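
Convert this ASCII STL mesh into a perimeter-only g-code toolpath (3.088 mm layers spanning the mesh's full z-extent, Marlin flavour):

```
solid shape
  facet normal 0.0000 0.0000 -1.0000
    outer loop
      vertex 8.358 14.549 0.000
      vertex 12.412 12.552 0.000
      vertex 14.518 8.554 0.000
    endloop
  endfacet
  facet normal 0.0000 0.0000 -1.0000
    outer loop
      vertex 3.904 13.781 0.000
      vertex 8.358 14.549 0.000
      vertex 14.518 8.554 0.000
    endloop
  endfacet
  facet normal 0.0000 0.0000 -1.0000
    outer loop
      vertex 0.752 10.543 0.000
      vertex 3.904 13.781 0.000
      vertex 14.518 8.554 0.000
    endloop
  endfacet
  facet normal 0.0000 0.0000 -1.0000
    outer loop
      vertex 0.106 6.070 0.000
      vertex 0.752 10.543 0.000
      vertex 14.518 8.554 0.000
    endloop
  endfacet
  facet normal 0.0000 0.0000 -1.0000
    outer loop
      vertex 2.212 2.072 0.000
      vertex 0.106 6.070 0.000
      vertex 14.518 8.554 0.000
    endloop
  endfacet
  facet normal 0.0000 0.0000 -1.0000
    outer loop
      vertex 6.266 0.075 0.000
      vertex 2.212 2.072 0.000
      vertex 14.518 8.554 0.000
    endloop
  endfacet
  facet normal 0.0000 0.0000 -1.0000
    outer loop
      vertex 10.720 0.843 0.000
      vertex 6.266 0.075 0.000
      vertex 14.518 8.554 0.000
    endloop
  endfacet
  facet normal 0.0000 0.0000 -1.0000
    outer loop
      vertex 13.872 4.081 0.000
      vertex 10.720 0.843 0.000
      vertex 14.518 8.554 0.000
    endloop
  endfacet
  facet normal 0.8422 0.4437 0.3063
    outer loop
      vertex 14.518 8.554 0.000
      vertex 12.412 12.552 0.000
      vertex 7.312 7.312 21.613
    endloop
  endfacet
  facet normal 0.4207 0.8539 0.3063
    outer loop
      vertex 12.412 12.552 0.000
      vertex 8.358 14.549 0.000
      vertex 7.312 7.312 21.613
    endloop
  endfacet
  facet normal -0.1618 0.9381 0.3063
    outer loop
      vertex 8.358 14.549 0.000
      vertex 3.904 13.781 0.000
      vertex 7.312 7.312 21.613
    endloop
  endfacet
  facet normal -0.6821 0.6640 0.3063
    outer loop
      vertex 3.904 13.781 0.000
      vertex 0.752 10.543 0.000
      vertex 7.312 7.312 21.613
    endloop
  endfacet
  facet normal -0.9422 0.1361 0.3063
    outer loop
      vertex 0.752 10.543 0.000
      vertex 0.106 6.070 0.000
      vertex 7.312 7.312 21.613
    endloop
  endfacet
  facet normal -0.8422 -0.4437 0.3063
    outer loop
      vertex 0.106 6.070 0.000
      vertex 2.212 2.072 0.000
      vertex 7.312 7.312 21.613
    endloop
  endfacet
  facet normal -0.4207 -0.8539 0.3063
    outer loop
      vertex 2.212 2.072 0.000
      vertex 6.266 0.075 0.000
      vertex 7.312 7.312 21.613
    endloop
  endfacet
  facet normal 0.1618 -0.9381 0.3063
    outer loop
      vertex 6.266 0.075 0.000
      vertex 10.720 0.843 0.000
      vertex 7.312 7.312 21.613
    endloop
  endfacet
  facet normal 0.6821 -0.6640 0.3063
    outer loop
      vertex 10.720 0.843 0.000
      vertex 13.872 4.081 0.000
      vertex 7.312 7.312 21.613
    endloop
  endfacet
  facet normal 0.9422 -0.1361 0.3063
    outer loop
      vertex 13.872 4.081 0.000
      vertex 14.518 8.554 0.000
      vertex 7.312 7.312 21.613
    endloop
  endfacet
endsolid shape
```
; perimeter-only toolpath
G21 ; units = mm
G90 ; absolute positioning
G28 ; home
; layer 1
G0 Z3.088
G0 X13.489 Y8.377
G1 X11.683 Y11.803
G1 X8.209 Y13.515
G1 X4.391 Y12.857
G1 X1.689 Y10.081
G1 X1.135 Y6.247
G1 X2.941 Y2.821
G1 X6.415 Y1.109
G1 X10.233 Y1.767
G1 X12.935 Y4.543
G1 X13.489 Y8.377
; layer 2
G0 Z6.175
G0 X12.459 Y8.199
G1 X10.955 Y11.055
G1 X8.059 Y12.481
G1 X4.878 Y11.933
G1 X2.626 Y9.620
G1 X2.165 Y6.425
G1 X3.669 Y3.569
G1 X6.565 Y2.143
G1 X9.746 Y2.691
G1 X11.998 Y5.004
G1 X12.459 Y8.199
; layer 3
G0 Z9.263
G0 X11.430 Y8.022
G1 X10.226 Y10.306
G1 X7.910 Y11.447
G1 X5.365 Y11.009
G1 X3.563 Y9.158
G1 X3.194 Y6.602
G1 X4.398 Y4.318
G1 X6.714 Y3.177
G1 X9.259 Y3.615
G1 X11.061 Y5.466
G1 X11.430 Y8.022
; layer 4
G0 Z12.350
G0 X10.400 Y7.844
G1 X9.498 Y9.558
G1 X7.760 Y10.414
G1 X5.851 Y10.084
G1 X4.501 Y8.697
G1 X4.224 Y6.780
G1 X5.126 Y5.066
G1 X6.864 Y4.210
G1 X8.773 Y4.540
G1 X10.123 Y5.927
G1 X10.400 Y7.844
; layer 5
G0 Z15.438
G0 X9.371 Y7.667
G1 X8.769 Y8.809
G1 X7.611 Y9.380
G1 X6.338 Y9.160
G1 X5.438 Y8.235
G1 X5.253 Y6.957
G1 X5.855 Y5.815
G1 X7.013 Y5.244
G1 X8.286 Y5.464
G1 X9.186 Y6.389
G1 X9.371 Y7.667
; layer 6
G0 Z18.525
G0 X8.341 Y7.489
G1 X8.041 Y8.061
G1 X7.461 Y8.346
G1 X6.825 Y8.236
G1 X6.375 Y7.774
G1 X6.283 Y7.135
G1 X6.583 Y6.563
G1 X7.163 Y6.278
G1 X7.799 Y6.388
G1 X8.249 Y6.850
G1 X8.341 Y7.489
M2 ; end

The solid is a regular 10-sided pyramid, base circumscribed radius ≈ 7.31 mm, apex at z ≈ 21.6 mm. Slicing at Δz = 3.088 mm — 7 equal slices spanning the solid's height, so layer i sits at z = i·h/7 — gives 6 non-empty perimeters. Each is a 10-segment closed polygon; G0 lifts to the layer z and rapids to the start vertex, then G1 traces the edges. The cross-section shrinks linearly with z (the slice at the apex is degenerate and omitted).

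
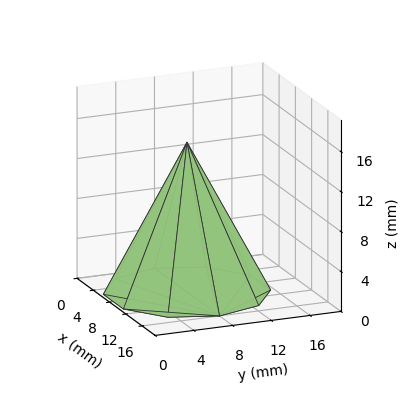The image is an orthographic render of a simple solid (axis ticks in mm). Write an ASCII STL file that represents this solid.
Reading the render: the shape is a regular 10-sided pyramid, base circumscribed radius ≈ 8 mm, apex at z ≈ 15 mm (dimensions read to the nearest mm from the axis ticks). For the STL, each face is triangulated and given an outward normal.

solid part
  facet normal 0.0000 0.0000 -1.0000
    outer loop
      vertex 10.47 15.61 0.00
      vertex 14.47 12.70 0.00
      vertex 16.00 8.00 0.00
    endloop
  endfacet
  facet normal 0.0000 0.0000 -1.0000
    outer loop
      vertex 5.53 15.61 0.00
      vertex 10.47 15.61 0.00
      vertex 16.00 8.00 0.00
    endloop
  endfacet
  facet normal 0.0000 0.0000 -1.0000
    outer loop
      vertex 1.53 12.70 0.00
      vertex 5.53 15.61 0.00
      vertex 16.00 8.00 0.00
    endloop
  endfacet
  facet normal 0.0000 0.0000 -1.0000
    outer loop
      vertex 0.00 8.00 0.00
      vertex 1.53 12.70 0.00
      vertex 16.00 8.00 0.00
    endloop
  endfacet
  facet normal 0.0000 0.0000 -1.0000
    outer loop
      vertex 1.53 3.30 0.00
      vertex 0.00 8.00 0.00
      vertex 16.00 8.00 0.00
    endloop
  endfacet
  facet normal 0.0000 0.0000 -1.0000
    outer loop
      vertex 5.53 0.39 0.00
      vertex 1.53 3.30 0.00
      vertex 16.00 8.00 0.00
    endloop
  endfacet
  facet normal 0.0000 0.0000 -1.0000
    outer loop
      vertex 10.47 0.39 0.00
      vertex 5.53 0.39 0.00
      vertex 16.00 8.00 0.00
    endloop
  endfacet
  facet normal 0.0000 0.0000 -1.0000
    outer loop
      vertex 14.47 3.30 0.00
      vertex 10.47 0.39 0.00
      vertex 16.00 8.00 0.00
    endloop
  endfacet
  facet normal 0.8481 0.2761 0.4523
    outer loop
      vertex 16.00 8.00 0.00
      vertex 14.47 12.70 0.00
      vertex 8.00 8.00 15.00
    endloop
  endfacet
  facet normal 0.5247 0.7212 0.4523
    outer loop
      vertex 14.47 12.70 0.00
      vertex 10.47 15.61 0.00
      vertex 8.00 8.00 15.00
    endloop
  endfacet
  facet normal 0.0000 0.8918 0.4524
    outer loop
      vertex 10.47 15.61 0.00
      vertex 5.53 15.61 0.00
      vertex 8.00 8.00 15.00
    endloop
  endfacet
  facet normal -0.5247 0.7212 0.4523
    outer loop
      vertex 5.53 15.61 0.00
      vertex 1.53 12.70 0.00
      vertex 8.00 8.00 15.00
    endloop
  endfacet
  facet normal -0.8481 0.2761 0.4523
    outer loop
      vertex 1.53 12.70 0.00
      vertex 0.00 8.00 0.00
      vertex 8.00 8.00 15.00
    endloop
  endfacet
  facet normal -0.8481 -0.2761 0.4523
    outer loop
      vertex 0.00 8.00 0.00
      vertex 1.53 3.30 0.00
      vertex 8.00 8.00 15.00
    endloop
  endfacet
  facet normal -0.5247 -0.7212 0.4523
    outer loop
      vertex 1.53 3.30 0.00
      vertex 5.53 0.39 0.00
      vertex 8.00 8.00 15.00
    endloop
  endfacet
  facet normal 0.0000 -0.8918 0.4524
    outer loop
      vertex 5.53 0.39 0.00
      vertex 10.47 0.39 0.00
      vertex 8.00 8.00 15.00
    endloop
  endfacet
  facet normal 0.5247 -0.7212 0.4523
    outer loop
      vertex 10.47 0.39 0.00
      vertex 14.47 3.30 0.00
      vertex 8.00 8.00 15.00
    endloop
  endfacet
  facet normal 0.8481 -0.2761 0.4523
    outer loop
      vertex 14.47 3.30 0.00
      vertex 16.00 8.00 0.00
      vertex 8.00 8.00 15.00
    endloop
  endfacet
endsolid part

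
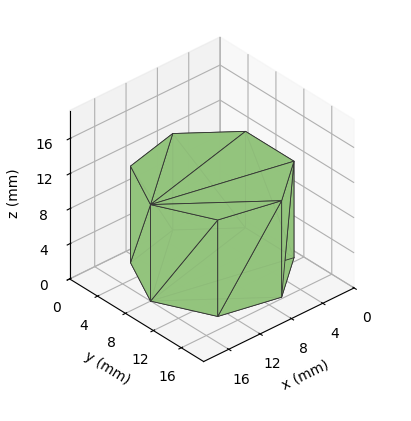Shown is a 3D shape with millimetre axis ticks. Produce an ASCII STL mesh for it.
Reading the render: the shape is a regular 7-sided prism (a cylinder approximated with 7 flat sides), circumscribed radius ≈ 8 mm, height ≈ 11 mm (dimensions read to the nearest mm from the axis ticks). For the STL, each face is triangulated and given an outward normal.

solid part
  facet normal 0.0000 0.0000 -1.0000
    outer loop
      vertex 6.22 15.80 0.00
      vertex 12.99 14.25 0.00
      vertex 16.00 8.00 0.00
    endloop
  endfacet
  facet normal 0.0000 0.0000 -1.0000
    outer loop
      vertex 0.79 11.47 0.00
      vertex 6.22 15.80 0.00
      vertex 16.00 8.00 0.00
    endloop
  endfacet
  facet normal 0.0000 0.0000 -1.0000
    outer loop
      vertex 0.79 4.53 0.00
      vertex 0.79 11.47 0.00
      vertex 16.00 8.00 0.00
    endloop
  endfacet
  facet normal 0.0000 0.0000 -1.0000
    outer loop
      vertex 6.22 0.20 0.00
      vertex 0.79 4.53 0.00
      vertex 16.00 8.00 0.00
    endloop
  endfacet
  facet normal 0.0000 0.0000 -1.0000
    outer loop
      vertex 12.99 1.75 0.00
      vertex 6.22 0.20 0.00
      vertex 16.00 8.00 0.00
    endloop
  endfacet
  facet normal 0.0000 0.0000 1.0000
    outer loop
      vertex 16.00 8.00 11.00
      vertex 12.99 14.25 11.00
      vertex 6.22 15.80 11.00
    endloop
  endfacet
  facet normal 0.0000 0.0000 1.0000
    outer loop
      vertex 16.00 8.00 11.00
      vertex 6.22 15.80 11.00
      vertex 0.79 11.47 11.00
    endloop
  endfacet
  facet normal 0.0000 0.0000 1.0000
    outer loop
      vertex 16.00 8.00 11.00
      vertex 0.79 11.47 11.00
      vertex 0.79 4.53 11.00
    endloop
  endfacet
  facet normal 0.0000 0.0000 1.0000
    outer loop
      vertex 16.00 8.00 11.00
      vertex 0.79 4.53 11.00
      vertex 6.22 0.20 11.00
    endloop
  endfacet
  facet normal 0.0000 0.0000 1.0000
    outer loop
      vertex 16.00 8.00 11.00
      vertex 6.22 0.20 11.00
      vertex 12.99 1.75 11.00
    endloop
  endfacet
  facet normal 0.9010 0.4339 0.0000
    outer loop
      vertex 16.00 8.00 0.00
      vertex 12.99 14.25 0.00
      vertex 12.99 14.25 11.00
    endloop
  endfacet
  facet normal 0.9010 0.4339 0.0000
    outer loop
      vertex 16.00 8.00 0.00
      vertex 12.99 14.25 11.00
      vertex 16.00 8.00 11.00
    endloop
  endfacet
  facet normal 0.2232 0.9748 0.0000
    outer loop
      vertex 12.99 14.25 0.00
      vertex 6.22 15.80 0.00
      vertex 6.22 15.80 11.00
    endloop
  endfacet
  facet normal 0.2232 0.9748 0.0000
    outer loop
      vertex 12.99 14.25 0.00
      vertex 6.22 15.80 11.00
      vertex 12.99 14.25 11.00
    endloop
  endfacet
  facet normal -0.6235 0.7819 0.0000
    outer loop
      vertex 6.22 15.80 0.00
      vertex 0.79 11.47 0.00
      vertex 0.79 11.47 11.00
    endloop
  endfacet
  facet normal -0.6235 0.7819 0.0000
    outer loop
      vertex 6.22 15.80 0.00
      vertex 0.79 11.47 11.00
      vertex 6.22 15.80 11.00
    endloop
  endfacet
  facet normal -1.0000 0.0000 0.0000
    outer loop
      vertex 0.79 11.47 0.00
      vertex 0.79 4.53 0.00
      vertex 0.79 4.53 11.00
    endloop
  endfacet
  facet normal -1.0000 0.0000 0.0000
    outer loop
      vertex 0.79 11.47 0.00
      vertex 0.79 4.53 11.00
      vertex 0.79 11.47 11.00
    endloop
  endfacet
  facet normal -0.6235 -0.7819 0.0000
    outer loop
      vertex 0.79 4.53 0.00
      vertex 6.22 0.20 0.00
      vertex 6.22 0.20 11.00
    endloop
  endfacet
  facet normal -0.6235 -0.7819 0.0000
    outer loop
      vertex 0.79 4.53 0.00
      vertex 6.22 0.20 11.00
      vertex 0.79 4.53 11.00
    endloop
  endfacet
  facet normal 0.2232 -0.9748 0.0000
    outer loop
      vertex 6.22 0.20 0.00
      vertex 12.99 1.75 0.00
      vertex 12.99 1.75 11.00
    endloop
  endfacet
  facet normal 0.2232 -0.9748 0.0000
    outer loop
      vertex 6.22 0.20 0.00
      vertex 12.99 1.75 11.00
      vertex 6.22 0.20 11.00
    endloop
  endfacet
  facet normal 0.9010 -0.4339 0.0000
    outer loop
      vertex 12.99 1.75 0.00
      vertex 16.00 8.00 0.00
      vertex 16.00 8.00 11.00
    endloop
  endfacet
  facet normal 0.9010 -0.4339 0.0000
    outer loop
      vertex 12.99 1.75 0.00
      vertex 16.00 8.00 11.00
      vertex 12.99 1.75 11.00
    endloop
  endfacet
endsolid part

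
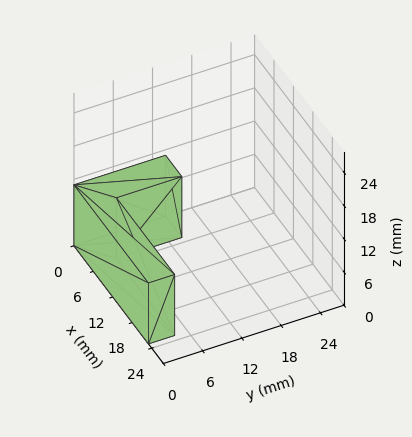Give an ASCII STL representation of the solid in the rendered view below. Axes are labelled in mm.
Reading the render: the shape is an L-shaped prism: outer 23 × 14 mm, arm thicknesses ≈ 4 mm (horizontal) and 5 mm (vertical), extruded 11 mm in z (dimensions read to the nearest mm from the axis ticks). For the STL, each face is triangulated and given an outward normal.

solid part
  facet normal 0.0000 0.0000 -1.0000
    outer loop
      vertex 23.00 4.00 0.00
      vertex 23.00 0.00 0.00
      vertex 0.00 0.00 0.00
    endloop
  endfacet
  facet normal 0.0000 0.0000 -1.0000
    outer loop
      vertex 5.00 4.00 0.00
      vertex 23.00 4.00 0.00
      vertex 0.00 0.00 0.00
    endloop
  endfacet
  facet normal 0.0000 0.0000 -1.0000
    outer loop
      vertex 5.00 14.00 0.00
      vertex 5.00 4.00 0.00
      vertex 0.00 0.00 0.00
    endloop
  endfacet
  facet normal 0.0000 0.0000 -1.0000
    outer loop
      vertex 0.00 14.00 0.00
      vertex 5.00 14.00 0.00
      vertex 0.00 0.00 0.00
    endloop
  endfacet
  facet normal 0.0000 0.0000 1.0000
    outer loop
      vertex 0.00 0.00 11.00
      vertex 23.00 0.00 11.00
      vertex 23.00 4.00 11.00
    endloop
  endfacet
  facet normal 0.0000 0.0000 1.0000
    outer loop
      vertex 0.00 0.00 11.00
      vertex 23.00 4.00 11.00
      vertex 5.00 4.00 11.00
    endloop
  endfacet
  facet normal 0.0000 0.0000 1.0000
    outer loop
      vertex 0.00 0.00 11.00
      vertex 5.00 4.00 11.00
      vertex 5.00 14.00 11.00
    endloop
  endfacet
  facet normal 0.0000 0.0000 1.0000
    outer loop
      vertex 0.00 0.00 11.00
      vertex 5.00 14.00 11.00
      vertex 0.00 14.00 11.00
    endloop
  endfacet
  facet normal 0.0000 -1.0000 0.0000
    outer loop
      vertex 0.00 0.00 0.00
      vertex 23.00 0.00 0.00
      vertex 23.00 0.00 11.00
    endloop
  endfacet
  facet normal 0.0000 -1.0000 0.0000
    outer loop
      vertex 0.00 0.00 0.00
      vertex 23.00 0.00 11.00
      vertex 0.00 0.00 11.00
    endloop
  endfacet
  facet normal 1.0000 0.0000 0.0000
    outer loop
      vertex 23.00 0.00 0.00
      vertex 23.00 4.00 0.00
      vertex 23.00 4.00 11.00
    endloop
  endfacet
  facet normal 1.0000 0.0000 0.0000
    outer loop
      vertex 23.00 0.00 0.00
      vertex 23.00 4.00 11.00
      vertex 23.00 0.00 11.00
    endloop
  endfacet
  facet normal 0.0000 1.0000 0.0000
    outer loop
      vertex 23.00 4.00 0.00
      vertex 5.00 4.00 0.00
      vertex 5.00 4.00 11.00
    endloop
  endfacet
  facet normal 0.0000 1.0000 0.0000
    outer loop
      vertex 23.00 4.00 0.00
      vertex 5.00 4.00 11.00
      vertex 23.00 4.00 11.00
    endloop
  endfacet
  facet normal 1.0000 0.0000 0.0000
    outer loop
      vertex 5.00 4.00 0.00
      vertex 5.00 14.00 0.00
      vertex 5.00 14.00 11.00
    endloop
  endfacet
  facet normal 1.0000 0.0000 0.0000
    outer loop
      vertex 5.00 4.00 0.00
      vertex 5.00 14.00 11.00
      vertex 5.00 4.00 11.00
    endloop
  endfacet
  facet normal 0.0000 1.0000 0.0000
    outer loop
      vertex 5.00 14.00 0.00
      vertex 0.00 14.00 0.00
      vertex 0.00 14.00 11.00
    endloop
  endfacet
  facet normal 0.0000 1.0000 0.0000
    outer loop
      vertex 5.00 14.00 0.00
      vertex 0.00 14.00 11.00
      vertex 5.00 14.00 11.00
    endloop
  endfacet
  facet normal -1.0000 0.0000 0.0000
    outer loop
      vertex 0.00 14.00 0.00
      vertex 0.00 0.00 0.00
      vertex 0.00 0.00 11.00
    endloop
  endfacet
  facet normal -1.0000 0.0000 0.0000
    outer loop
      vertex 0.00 14.00 0.00
      vertex 0.00 0.00 11.00
      vertex 0.00 14.00 11.00
    endloop
  endfacet
endsolid part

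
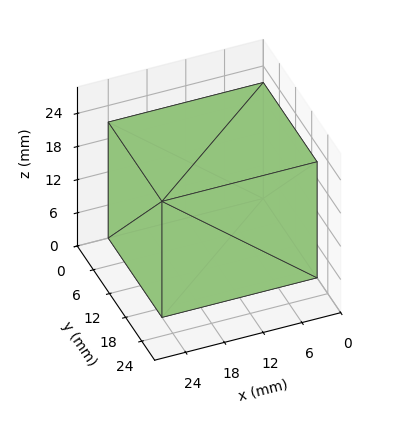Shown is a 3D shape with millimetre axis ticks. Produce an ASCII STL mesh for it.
Reading the render: the shape is a rectangular box, roughly 24 × 20 mm footprint and 21 mm tall (dimensions read to the nearest mm from the axis ticks). For the STL, each face is triangulated and given an outward normal.

solid part
  facet normal 0.0000 0.0000 -1.0000
    outer loop
      vertex 24.00 20.00 0.00
      vertex 24.00 0.00 0.00
      vertex 0.00 0.00 0.00
    endloop
  endfacet
  facet normal 0.0000 0.0000 -1.0000
    outer loop
      vertex 0.00 20.00 0.00
      vertex 24.00 20.00 0.00
      vertex 0.00 0.00 0.00
    endloop
  endfacet
  facet normal 0.0000 0.0000 1.0000
    outer loop
      vertex 0.00 0.00 21.00
      vertex 24.00 0.00 21.00
      vertex 24.00 20.00 21.00
    endloop
  endfacet
  facet normal 0.0000 0.0000 1.0000
    outer loop
      vertex 0.00 0.00 21.00
      vertex 24.00 20.00 21.00
      vertex 0.00 20.00 21.00
    endloop
  endfacet
  facet normal 0.0000 -1.0000 0.0000
    outer loop
      vertex 0.00 0.00 0.00
      vertex 24.00 0.00 0.00
      vertex 24.00 0.00 21.00
    endloop
  endfacet
  facet normal 0.0000 -1.0000 0.0000
    outer loop
      vertex 0.00 0.00 0.00
      vertex 24.00 0.00 21.00
      vertex 0.00 0.00 21.00
    endloop
  endfacet
  facet normal 0.0000 1.0000 0.0000
    outer loop
      vertex 24.00 20.00 21.00
      vertex 24.00 20.00 0.00
      vertex 0.00 20.00 0.00
    endloop
  endfacet
  facet normal 0.0000 1.0000 0.0000
    outer loop
      vertex 0.00 20.00 21.00
      vertex 24.00 20.00 21.00
      vertex 0.00 20.00 0.00
    endloop
  endfacet
  facet normal -1.0000 0.0000 0.0000
    outer loop
      vertex 0.00 20.00 21.00
      vertex 0.00 20.00 0.00
      vertex 0.00 0.00 0.00
    endloop
  endfacet
  facet normal -1.0000 0.0000 0.0000
    outer loop
      vertex 0.00 0.00 21.00
      vertex 0.00 20.00 21.00
      vertex 0.00 0.00 0.00
    endloop
  endfacet
  facet normal 1.0000 0.0000 0.0000
    outer loop
      vertex 24.00 0.00 0.00
      vertex 24.00 20.00 0.00
      vertex 24.00 20.00 21.00
    endloop
  endfacet
  facet normal 1.0000 0.0000 0.0000
    outer loop
      vertex 24.00 0.00 0.00
      vertex 24.00 20.00 21.00
      vertex 24.00 0.00 21.00
    endloop
  endfacet
endsolid part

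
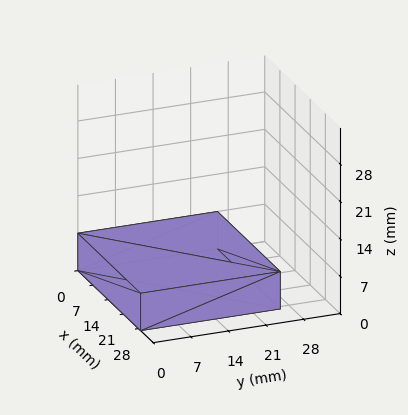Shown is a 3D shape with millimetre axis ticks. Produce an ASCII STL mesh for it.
Reading the render: the shape is a rectangular box, roughly 29 × 26 mm footprint and 7 mm tall (dimensions read to the nearest mm from the axis ticks). For the STL, each face is triangulated and given an outward normal.

solid part
  facet normal 0.0000 0.0000 -1.0000
    outer loop
      vertex 29.0 26.0 0.0
      vertex 29.0 0.0 0.0
      vertex 0.0 0.0 0.0
    endloop
  endfacet
  facet normal 0.0000 0.0000 -1.0000
    outer loop
      vertex 0.0 26.0 0.0
      vertex 29.0 26.0 0.0
      vertex 0.0 0.0 0.0
    endloop
  endfacet
  facet normal 0.0000 0.0000 1.0000
    outer loop
      vertex 0.0 0.0 7.0
      vertex 29.0 0.0 7.0
      vertex 29.0 26.0 7.0
    endloop
  endfacet
  facet normal 0.0000 0.0000 1.0000
    outer loop
      vertex 0.0 0.0 7.0
      vertex 29.0 26.0 7.0
      vertex 0.0 26.0 7.0
    endloop
  endfacet
  facet normal 0.0000 -1.0000 0.0000
    outer loop
      vertex 0.0 0.0 0.0
      vertex 29.0 0.0 0.0
      vertex 29.0 0.0 7.0
    endloop
  endfacet
  facet normal 0.0000 -1.0000 0.0000
    outer loop
      vertex 0.0 0.0 0.0
      vertex 29.0 0.0 7.0
      vertex 0.0 0.0 7.0
    endloop
  endfacet
  facet normal 0.0000 1.0000 0.0000
    outer loop
      vertex 29.0 26.0 7.0
      vertex 29.0 26.0 0.0
      vertex 0.0 26.0 0.0
    endloop
  endfacet
  facet normal 0.0000 1.0000 0.0000
    outer loop
      vertex 0.0 26.0 7.0
      vertex 29.0 26.0 7.0
      vertex 0.0 26.0 0.0
    endloop
  endfacet
  facet normal -1.0000 0.0000 0.0000
    outer loop
      vertex 0.0 26.0 7.0
      vertex 0.0 26.0 0.0
      vertex 0.0 0.0 0.0
    endloop
  endfacet
  facet normal -1.0000 0.0000 0.0000
    outer loop
      vertex 0.0 0.0 7.0
      vertex 0.0 26.0 7.0
      vertex 0.0 0.0 0.0
    endloop
  endfacet
  facet normal 1.0000 0.0000 0.0000
    outer loop
      vertex 29.0 0.0 0.0
      vertex 29.0 26.0 0.0
      vertex 29.0 26.0 7.0
    endloop
  endfacet
  facet normal 1.0000 0.0000 0.0000
    outer loop
      vertex 29.0 0.0 0.0
      vertex 29.0 26.0 7.0
      vertex 29.0 0.0 7.0
    endloop
  endfacet
endsolid part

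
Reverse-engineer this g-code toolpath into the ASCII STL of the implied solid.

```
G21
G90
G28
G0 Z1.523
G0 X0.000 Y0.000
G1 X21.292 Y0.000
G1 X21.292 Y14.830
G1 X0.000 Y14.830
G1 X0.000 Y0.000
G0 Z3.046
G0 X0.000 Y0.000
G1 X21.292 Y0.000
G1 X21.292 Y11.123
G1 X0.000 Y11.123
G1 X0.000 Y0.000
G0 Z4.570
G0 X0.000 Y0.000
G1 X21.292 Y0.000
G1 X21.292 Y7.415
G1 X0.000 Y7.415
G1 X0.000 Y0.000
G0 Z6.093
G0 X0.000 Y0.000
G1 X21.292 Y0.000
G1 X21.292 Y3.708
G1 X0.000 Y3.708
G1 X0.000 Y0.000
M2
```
solid part
  facet normal 0.0000 0.0000 -1.0000
    outer loop
      vertex 21.292 18.538 0.000
      vertex 21.292 0.000 0.000
      vertex 0.000 0.000 0.000
    endloop
  endfacet
  facet normal 0.0000 0.0000 -1.0000
    outer loop
      vertex 0.000 18.538 0.000
      vertex 21.292 18.538 0.000
      vertex 0.000 0.000 0.000
    endloop
  endfacet
  facet normal 0.0000 -1.0000 0.0000
    outer loop
      vertex 0.000 0.000 0.000
      vertex 21.292 0.000 0.000
      vertex 21.292 0.000 7.616
    endloop
  endfacet
  facet normal 0.0000 -1.0000 0.0000
    outer loop
      vertex 0.000 0.000 0.000
      vertex 21.292 0.000 7.616
      vertex 0.000 0.000 7.616
    endloop
  endfacet
  facet normal 0.0000 0.3800 0.9250
    outer loop
      vertex 0.000 0.000 7.616
      vertex 21.292 0.000 7.616
      vertex 21.292 18.538 0.000
    endloop
  endfacet
  facet normal 0.0000 0.3800 0.9250
    outer loop
      vertex 0.000 0.000 7.616
      vertex 21.292 18.538 0.000
      vertex 0.000 18.538 0.000
    endloop
  endfacet
  facet normal -1.0000 0.0000 0.0000
    outer loop
      vertex 0.000 0.000 7.616
      vertex 0.000 18.538 0.000
      vertex 0.000 0.000 0.000
    endloop
  endfacet
  facet normal 1.0000 0.0000 0.0000
    outer loop
      vertex 21.292 0.000 0.000
      vertex 21.292 18.538 0.000
      vertex 21.292 0.000 7.616
    endloop
  endfacet
endsolid part

The G0 Z moves step by Δz≈1.523 mm. The G1 loops shrink linearly with z, so the solid tapers from its base footprint up to z≈7.62. Closing with a flat bottom cap and the tapered top and triangulating gives 8 facets — a wedge (ramp): 21.3 × 18.5 mm base, rising to 7.62 mm along the y=0 edge and sloping linearly to z=0 at y=18.5.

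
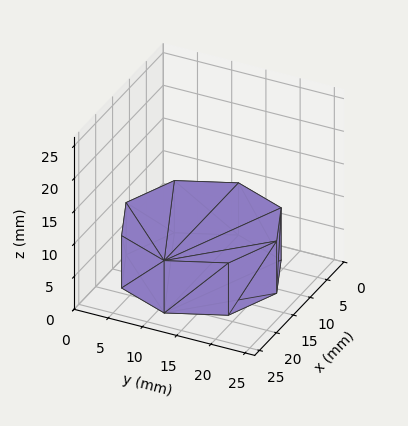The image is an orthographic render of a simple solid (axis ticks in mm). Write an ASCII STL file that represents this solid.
Reading the render: the shape is a regular 8-sided prism (a cylinder approximated with 8 flat sides), circumscribed radius ≈ 11 mm, height ≈ 8 mm (dimensions read to the nearest mm from the axis ticks). For the STL, each face is triangulated and given an outward normal.

solid part
  facet normal 0.0000 0.0000 -1.0000
    outer loop
      vertex 11.0 22.0 0.0
      vertex 18.8 18.8 0.0
      vertex 22.0 11.0 0.0
    endloop
  endfacet
  facet normal 0.0000 0.0000 -1.0000
    outer loop
      vertex 3.2 18.8 0.0
      vertex 11.0 22.0 0.0
      vertex 22.0 11.0 0.0
    endloop
  endfacet
  facet normal 0.0000 0.0000 -1.0000
    outer loop
      vertex 0.0 11.0 0.0
      vertex 3.2 18.8 0.0
      vertex 22.0 11.0 0.0
    endloop
  endfacet
  facet normal 0.0000 0.0000 -1.0000
    outer loop
      vertex 3.2 3.2 0.0
      vertex 0.0 11.0 0.0
      vertex 22.0 11.0 0.0
    endloop
  endfacet
  facet normal 0.0000 0.0000 -1.0000
    outer loop
      vertex 11.0 0.0 0.0
      vertex 3.2 3.2 0.0
      vertex 22.0 11.0 0.0
    endloop
  endfacet
  facet normal 0.0000 0.0000 -1.0000
    outer loop
      vertex 18.8 3.2 0.0
      vertex 11.0 0.0 0.0
      vertex 22.0 11.0 0.0
    endloop
  endfacet
  facet normal 0.0000 0.0000 1.0000
    outer loop
      vertex 22.0 11.0 8.0
      vertex 18.8 18.8 8.0
      vertex 11.0 22.0 8.0
    endloop
  endfacet
  facet normal 0.0000 0.0000 1.0000
    outer loop
      vertex 22.0 11.0 8.0
      vertex 11.0 22.0 8.0
      vertex 3.2 18.8 8.0
    endloop
  endfacet
  facet normal 0.0000 0.0000 1.0000
    outer loop
      vertex 22.0 11.0 8.0
      vertex 3.2 18.8 8.0
      vertex 0.0 11.0 8.0
    endloop
  endfacet
  facet normal 0.0000 0.0000 1.0000
    outer loop
      vertex 22.0 11.0 8.0
      vertex 0.0 11.0 8.0
      vertex 3.2 3.2 8.0
    endloop
  endfacet
  facet normal 0.0000 0.0000 1.0000
    outer loop
      vertex 22.0 11.0 8.0
      vertex 3.2 3.2 8.0
      vertex 11.0 0.0 8.0
    endloop
  endfacet
  facet normal 0.0000 0.0000 1.0000
    outer loop
      vertex 22.0 11.0 8.0
      vertex 11.0 0.0 8.0
      vertex 18.8 3.2 8.0
    endloop
  endfacet
  facet normal 0.9252 0.3796 0.0000
    outer loop
      vertex 22.0 11.0 0.0
      vertex 18.8 18.8 0.0
      vertex 18.8 18.8 8.0
    endloop
  endfacet
  facet normal 0.9252 0.3796 0.0000
    outer loop
      vertex 22.0 11.0 0.0
      vertex 18.8 18.8 8.0
      vertex 22.0 11.0 8.0
    endloop
  endfacet
  facet normal 0.3796 0.9252 0.0000
    outer loop
      vertex 18.8 18.8 0.0
      vertex 11.0 22.0 0.0
      vertex 11.0 22.0 8.0
    endloop
  endfacet
  facet normal 0.3796 0.9252 0.0000
    outer loop
      vertex 18.8 18.8 0.0
      vertex 11.0 22.0 8.0
      vertex 18.8 18.8 8.0
    endloop
  endfacet
  facet normal -0.3796 0.9252 0.0000
    outer loop
      vertex 11.0 22.0 0.0
      vertex 3.2 18.8 0.0
      vertex 3.2 18.8 8.0
    endloop
  endfacet
  facet normal -0.3796 0.9252 0.0000
    outer loop
      vertex 11.0 22.0 0.0
      vertex 3.2 18.8 8.0
      vertex 11.0 22.0 8.0
    endloop
  endfacet
  facet normal -0.9252 0.3796 0.0000
    outer loop
      vertex 3.2 18.8 0.0
      vertex 0.0 11.0 0.0
      vertex 0.0 11.0 8.0
    endloop
  endfacet
  facet normal -0.9252 0.3796 0.0000
    outer loop
      vertex 3.2 18.8 0.0
      vertex 0.0 11.0 8.0
      vertex 3.2 18.8 8.0
    endloop
  endfacet
  facet normal -0.9252 -0.3796 0.0000
    outer loop
      vertex 0.0 11.0 0.0
      vertex 3.2 3.2 0.0
      vertex 3.2 3.2 8.0
    endloop
  endfacet
  facet normal -0.9252 -0.3796 0.0000
    outer loop
      vertex 0.0 11.0 0.0
      vertex 3.2 3.2 8.0
      vertex 0.0 11.0 8.0
    endloop
  endfacet
  facet normal -0.3796 -0.9252 0.0000
    outer loop
      vertex 3.2 3.2 0.0
      vertex 11.0 0.0 0.0
      vertex 11.0 0.0 8.0
    endloop
  endfacet
  facet normal -0.3796 -0.9252 0.0000
    outer loop
      vertex 3.2 3.2 0.0
      vertex 11.0 0.0 8.0
      vertex 3.2 3.2 8.0
    endloop
  endfacet
  facet normal 0.3796 -0.9252 0.0000
    outer loop
      vertex 11.0 0.0 0.0
      vertex 18.8 3.2 0.0
      vertex 18.8 3.2 8.0
    endloop
  endfacet
  facet normal 0.3796 -0.9252 0.0000
    outer loop
      vertex 11.0 0.0 0.0
      vertex 18.8 3.2 8.0
      vertex 11.0 0.0 8.0
    endloop
  endfacet
  facet normal 0.9252 -0.3796 0.0000
    outer loop
      vertex 18.8 3.2 0.0
      vertex 22.0 11.0 0.0
      vertex 22.0 11.0 8.0
    endloop
  endfacet
  facet normal 0.9252 -0.3796 0.0000
    outer loop
      vertex 18.8 3.2 0.0
      vertex 22.0 11.0 8.0
      vertex 18.8 3.2 8.0
    endloop
  endfacet
endsolid part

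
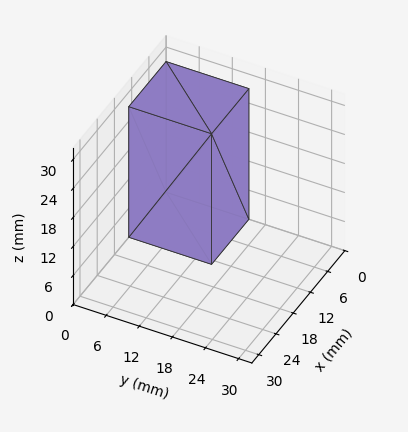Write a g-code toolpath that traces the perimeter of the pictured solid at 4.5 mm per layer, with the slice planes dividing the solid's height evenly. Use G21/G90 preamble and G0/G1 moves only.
Reading the render: the shape is a rectangular box, roughly 13 × 15 mm footprint and 27 mm tall (dimensions read to the nearest mm from the axis ticks). For the g-code, the solid's height is divided into equal slices at the stated Δz and each level perimeter traced with G1 moves after a G0 lift.

; perimeter-only toolpath
G21 ; units = mm
G90 ; absolute positioning
G28 ; home
; layer 1
G0 Z4.5
G0 X0.0 Y0.0
G1 X13.0 Y0.0
G1 X13.0 Y15.0
G1 X0.0 Y15.0
G1 X0.0 Y0.0
; layer 2
G0 Z9.0
G0 X0.0 Y0.0
G1 X13.0 Y0.0
G1 X13.0 Y15.0
G1 X0.0 Y15.0
G1 X0.0 Y0.0
; layer 3
G0 Z13.5
G0 X0.0 Y0.0
G1 X13.0 Y0.0
G1 X13.0 Y15.0
G1 X0.0 Y15.0
G1 X0.0 Y0.0
; layer 4
G0 Z18.0
G0 X0.0 Y0.0
G1 X13.0 Y0.0
G1 X13.0 Y15.0
G1 X0.0 Y15.0
G1 X0.0 Y0.0
; layer 5
G0 Z22.5
G0 X0.0 Y0.0
G1 X13.0 Y0.0
G1 X13.0 Y15.0
G1 X0.0 Y15.0
G1 X0.0 Y0.0
; layer 6
G0 Z27.0
G0 X0.0 Y0.0
G1 X13.0 Y0.0
G1 X13.0 Y15.0
G1 X0.0 Y15.0
G1 X0.0 Y0.0
M2 ; end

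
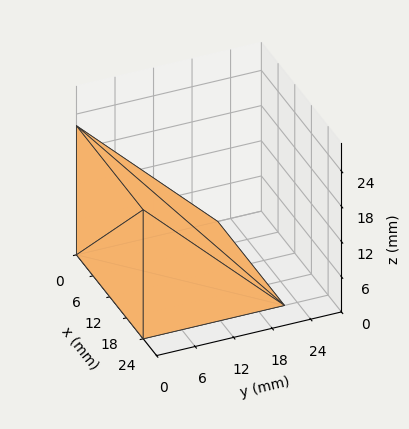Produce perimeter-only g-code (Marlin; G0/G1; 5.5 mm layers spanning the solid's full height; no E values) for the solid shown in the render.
Reading the render: the shape is a wedge (ramp): 24 × 22 mm base, rising to 22 mm along the y=0 edge and sloping linearly to z=0 at y=22 (dimensions read to the nearest mm from the axis ticks). For the g-code, the solid's height is divided into equal slices at the stated Δz and each level perimeter traced with G1 moves after a G0 lift.

; perimeter-only toolpath
G21 ; units = mm
G90 ; absolute positioning
G28 ; home
; layer 1
G0 Z5.5
G0 X0.0 Y0.0
G1 X24.0 Y0.0
G1 X24.0 Y16.5
G1 X0.0 Y16.5
G1 X0.0 Y0.0
; layer 2
G0 Z11.0
G0 X0.0 Y0.0
G1 X24.0 Y0.0
G1 X24.0 Y11.0
G1 X0.0 Y11.0
G1 X0.0 Y0.0
; layer 3
G0 Z16.5
G0 X0.0 Y0.0
G1 X24.0 Y0.0
G1 X24.0 Y5.5
G1 X0.0 Y5.5
G1 X0.0 Y0.0
M2 ; end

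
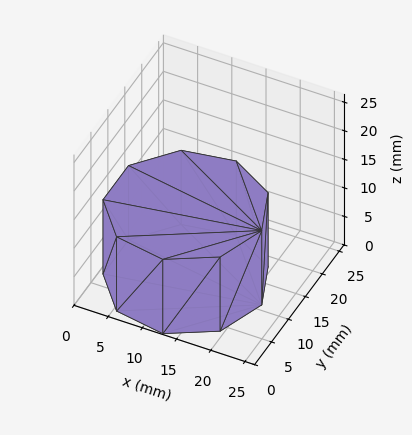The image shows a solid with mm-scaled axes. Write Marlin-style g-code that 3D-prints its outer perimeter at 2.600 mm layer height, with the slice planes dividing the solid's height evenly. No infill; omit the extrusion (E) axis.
Reading the render: the shape is a regular 9-sided prism (a cylinder approximated with 9 flat sides), circumscribed radius ≈ 11 mm, height ≈ 13 mm (dimensions read to the nearest mm from the axis ticks). For the g-code, the solid's height is divided into equal slices at the stated Δz and each level perimeter traced with G1 moves after a G0 lift.

; perimeter-only toolpath
G21 ; units = mm
G90 ; absolute positioning
G28 ; home
; layer 1
G0 Z2.600
G0 X22.000 Y11.000
G1 X19.426 Y18.071
G1 X12.910 Y21.833
G1 X5.500 Y20.526
G1 X0.663 Y14.762
G1 X0.663 Y7.238
G1 X5.500 Y1.474
G1 X12.910 Y0.167
G1 X19.426 Y3.929
G1 X22.000 Y11.000
; layer 2
G0 Z5.200
G0 X22.000 Y11.000
G1 X19.426 Y18.071
G1 X12.910 Y21.833
G1 X5.500 Y20.526
G1 X0.663 Y14.762
G1 X0.663 Y7.238
G1 X5.500 Y1.474
G1 X12.910 Y0.167
G1 X19.426 Y3.929
G1 X22.000 Y11.000
; layer 3
G0 Z7.800
G0 X22.000 Y11.000
G1 X19.426 Y18.071
G1 X12.910 Y21.833
G1 X5.500 Y20.526
G1 X0.663 Y14.762
G1 X0.663 Y7.238
G1 X5.500 Y1.474
G1 X12.910 Y0.167
G1 X19.426 Y3.929
G1 X22.000 Y11.000
; layer 4
G0 Z10.400
G0 X22.000 Y11.000
G1 X19.426 Y18.071
G1 X12.910 Y21.833
G1 X5.500 Y20.526
G1 X0.663 Y14.762
G1 X0.663 Y7.238
G1 X5.500 Y1.474
G1 X12.910 Y0.167
G1 X19.426 Y3.929
G1 X22.000 Y11.000
; layer 5
G0 Z13.000
G0 X22.000 Y11.000
G1 X19.426 Y18.071
G1 X12.910 Y21.833
G1 X5.500 Y20.526
G1 X0.663 Y14.762
G1 X0.663 Y7.238
G1 X5.500 Y1.474
G1 X12.910 Y0.167
G1 X19.426 Y3.929
G1 X22.000 Y11.000
M2 ; end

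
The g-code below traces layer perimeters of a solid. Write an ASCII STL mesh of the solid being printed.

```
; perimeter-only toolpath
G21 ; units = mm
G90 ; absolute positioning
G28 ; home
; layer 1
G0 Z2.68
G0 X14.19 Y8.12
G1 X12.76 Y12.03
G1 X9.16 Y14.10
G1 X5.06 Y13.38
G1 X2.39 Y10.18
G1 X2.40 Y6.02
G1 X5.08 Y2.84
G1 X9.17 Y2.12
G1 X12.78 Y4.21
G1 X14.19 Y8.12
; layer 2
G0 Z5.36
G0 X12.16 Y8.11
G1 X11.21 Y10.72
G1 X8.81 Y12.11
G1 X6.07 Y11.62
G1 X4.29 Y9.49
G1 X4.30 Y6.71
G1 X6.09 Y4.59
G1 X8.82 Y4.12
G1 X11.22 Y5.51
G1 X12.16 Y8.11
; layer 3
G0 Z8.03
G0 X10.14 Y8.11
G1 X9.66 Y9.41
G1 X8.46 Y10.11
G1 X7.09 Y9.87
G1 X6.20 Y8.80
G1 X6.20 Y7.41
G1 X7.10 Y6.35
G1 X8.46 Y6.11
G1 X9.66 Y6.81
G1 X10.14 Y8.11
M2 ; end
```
solid part
  facet normal 0.0000 0.0000 -1.0000
    outer loop
      vertex 9.51 16.10 0.00
      vertex 14.31 13.33 0.00
      vertex 16.22 8.12 0.00
    endloop
  endfacet
  facet normal 0.0000 0.0000 -1.0000
    outer loop
      vertex 4.04 15.13 0.00
      vertex 9.51 16.10 0.00
      vertex 16.22 8.12 0.00
    endloop
  endfacet
  facet normal 0.0000 0.0000 -1.0000
    outer loop
      vertex 0.48 10.87 0.00
      vertex 4.04 15.13 0.00
      vertex 16.22 8.12 0.00
    endloop
  endfacet
  facet normal 0.0000 0.0000 -1.0000
    outer loop
      vertex 0.49 5.32 0.00
      vertex 0.48 10.87 0.00
      vertex 16.22 8.12 0.00
    endloop
  endfacet
  facet normal 0.0000 0.0000 -1.0000
    outer loop
      vertex 4.07 1.08 0.00
      vertex 0.49 5.32 0.00
      vertex 16.22 8.12 0.00
    endloop
  endfacet
  facet normal 0.0000 0.0000 -1.0000
    outer loop
      vertex 9.53 0.13 0.00
      vertex 4.07 1.08 0.00
      vertex 16.22 8.12 0.00
    endloop
  endfacet
  facet normal 0.0000 0.0000 -1.0000
    outer loop
      vertex 14.33 2.91 0.00
      vertex 9.53 0.13 0.00
      vertex 16.22 8.12 0.00
    endloop
  endfacet
  facet normal 0.7651 0.2805 0.5796
    outer loop
      vertex 16.22 8.12 0.00
      vertex 14.31 13.33 0.00
      vertex 8.11 8.11 10.71
    endloop
  endfacet
  facet normal 0.4073 0.7057 0.5797
    outer loop
      vertex 14.31 13.33 0.00
      vertex 9.51 16.10 0.00
      vertex 8.11 8.11 10.71
    endloop
  endfacet
  facet normal -0.1423 0.8022 0.5799
    outer loop
      vertex 9.51 16.10 0.00
      vertex 4.04 15.13 0.00
      vertex 8.11 8.11 10.71
    endloop
  endfacet
  facet normal -0.6251 0.5224 0.5800
    outer loop
      vertex 4.04 15.13 0.00
      vertex 0.48 10.87 0.00
      vertex 8.11 8.11 10.71
    endloop
  endfacet
  facet normal -0.8146 -0.0015 0.5800
    outer loop
      vertex 0.48 10.87 0.00
      vertex 0.49 5.32 0.00
      vertex 8.11 8.11 10.71
    endloop
  endfacet
  facet normal -0.6225 -0.5256 0.5798
    outer loop
      vertex 0.49 5.32 0.00
      vertex 4.07 1.08 0.00
      vertex 8.11 8.11 10.71
    endloop
  endfacet
  facet normal -0.1397 -0.8028 0.5796
    outer loop
      vertex 4.07 1.08 0.00
      vertex 9.53 0.13 0.00
      vertex 8.11 8.11 10.71
    endloop
  endfacet
  facet normal 0.4084 -0.7052 0.5796
    outer loop
      vertex 9.53 0.13 0.00
      vertex 14.33 2.91 0.00
      vertex 8.11 8.11 10.71
    endloop
  endfacet
  facet normal 0.7660 -0.2779 0.5797
    outer loop
      vertex 14.33 2.91 0.00
      vertex 16.22 8.12 0.00
      vertex 8.11 8.11 10.71
    endloop
  endfacet
endsolid part

The G0 Z moves step by Δz≈2.68 mm. The G1 loops shrink linearly with z, so the solid tapers from its base footprint up to z≈10.7. Closing with a flat bottom cap and the tapered top and triangulating gives 16 facets — a regular 9-sided pyramid, base circumscribed radius ≈ 8.11 mm, apex at z ≈ 10.7 mm.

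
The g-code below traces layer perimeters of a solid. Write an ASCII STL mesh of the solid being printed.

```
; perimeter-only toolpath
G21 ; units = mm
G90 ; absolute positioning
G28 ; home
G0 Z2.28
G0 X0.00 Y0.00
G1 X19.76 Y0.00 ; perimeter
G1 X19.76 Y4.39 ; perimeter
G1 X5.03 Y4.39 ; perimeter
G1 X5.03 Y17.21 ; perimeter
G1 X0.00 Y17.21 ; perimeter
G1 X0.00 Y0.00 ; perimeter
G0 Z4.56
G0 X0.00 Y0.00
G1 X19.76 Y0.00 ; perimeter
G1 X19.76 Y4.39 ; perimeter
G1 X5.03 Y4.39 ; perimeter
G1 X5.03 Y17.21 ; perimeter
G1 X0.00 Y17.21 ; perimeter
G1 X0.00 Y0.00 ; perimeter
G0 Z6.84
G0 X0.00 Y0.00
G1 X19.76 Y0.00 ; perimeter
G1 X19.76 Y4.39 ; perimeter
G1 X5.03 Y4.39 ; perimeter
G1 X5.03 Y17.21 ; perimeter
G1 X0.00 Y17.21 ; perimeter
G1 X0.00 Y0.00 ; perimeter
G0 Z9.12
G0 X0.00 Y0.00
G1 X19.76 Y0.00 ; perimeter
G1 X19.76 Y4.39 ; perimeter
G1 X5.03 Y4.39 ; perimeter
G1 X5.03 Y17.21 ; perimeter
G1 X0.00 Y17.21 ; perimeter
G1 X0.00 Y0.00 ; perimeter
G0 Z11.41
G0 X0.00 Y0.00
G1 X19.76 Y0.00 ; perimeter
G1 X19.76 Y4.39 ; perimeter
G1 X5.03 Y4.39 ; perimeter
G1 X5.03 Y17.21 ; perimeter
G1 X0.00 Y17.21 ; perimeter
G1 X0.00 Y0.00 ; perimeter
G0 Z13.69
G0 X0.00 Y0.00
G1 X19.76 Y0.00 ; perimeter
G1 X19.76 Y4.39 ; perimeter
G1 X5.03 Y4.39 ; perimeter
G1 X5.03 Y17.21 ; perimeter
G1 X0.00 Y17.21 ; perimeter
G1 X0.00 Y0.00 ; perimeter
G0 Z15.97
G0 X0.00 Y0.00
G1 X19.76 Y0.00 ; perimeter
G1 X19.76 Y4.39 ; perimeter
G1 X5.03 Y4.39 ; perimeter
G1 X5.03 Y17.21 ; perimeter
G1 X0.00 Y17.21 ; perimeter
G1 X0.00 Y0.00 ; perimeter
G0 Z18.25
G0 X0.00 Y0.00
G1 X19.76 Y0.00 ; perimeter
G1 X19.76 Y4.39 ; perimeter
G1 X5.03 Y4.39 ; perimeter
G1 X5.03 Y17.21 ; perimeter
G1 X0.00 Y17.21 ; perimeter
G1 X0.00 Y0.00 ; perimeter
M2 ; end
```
solid part
  facet normal 0.0000 0.0000 -1.0000
    outer loop
      vertex 19.76 4.39 0.00
      vertex 19.76 0.00 0.00
      vertex 0.00 0.00 0.00
    endloop
  endfacet
  facet normal 0.0000 0.0000 -1.0000
    outer loop
      vertex 5.03 4.39 0.00
      vertex 19.76 4.39 0.00
      vertex 0.00 0.00 0.00
    endloop
  endfacet
  facet normal 0.0000 0.0000 -1.0000
    outer loop
      vertex 5.03 17.21 0.00
      vertex 5.03 4.39 0.00
      vertex 0.00 0.00 0.00
    endloop
  endfacet
  facet normal 0.0000 0.0000 -1.0000
    outer loop
      vertex 0.00 17.21 0.00
      vertex 5.03 17.21 0.00
      vertex 0.00 0.00 0.00
    endloop
  endfacet
  facet normal 0.0000 0.0000 1.0000
    outer loop
      vertex 0.00 0.00 18.25
      vertex 19.76 0.00 18.25
      vertex 19.76 4.39 18.25
    endloop
  endfacet
  facet normal 0.0000 0.0000 1.0000
    outer loop
      vertex 0.00 0.00 18.25
      vertex 19.76 4.39 18.25
      vertex 5.03 4.39 18.25
    endloop
  endfacet
  facet normal 0.0000 0.0000 1.0000
    outer loop
      vertex 0.00 0.00 18.25
      vertex 5.03 4.39 18.25
      vertex 5.03 17.21 18.25
    endloop
  endfacet
  facet normal 0.0000 0.0000 1.0000
    outer loop
      vertex 0.00 0.00 18.25
      vertex 5.03 17.21 18.25
      vertex 0.00 17.21 18.25
    endloop
  endfacet
  facet normal 0.0000 -1.0000 0.0000
    outer loop
      vertex 0.00 0.00 0.00
      vertex 19.76 0.00 0.00
      vertex 19.76 0.00 18.25
    endloop
  endfacet
  facet normal 0.0000 -1.0000 0.0000
    outer loop
      vertex 0.00 0.00 0.00
      vertex 19.76 0.00 18.25
      vertex 0.00 0.00 18.25
    endloop
  endfacet
  facet normal 1.0000 0.0000 0.0000
    outer loop
      vertex 19.76 0.00 0.00
      vertex 19.76 4.39 0.00
      vertex 19.76 4.39 18.25
    endloop
  endfacet
  facet normal 1.0000 0.0000 0.0000
    outer loop
      vertex 19.76 0.00 0.00
      vertex 19.76 4.39 18.25
      vertex 19.76 0.00 18.25
    endloop
  endfacet
  facet normal 0.0000 1.0000 0.0000
    outer loop
      vertex 19.76 4.39 0.00
      vertex 5.03 4.39 0.00
      vertex 5.03 4.39 18.25
    endloop
  endfacet
  facet normal 0.0000 1.0000 0.0000
    outer loop
      vertex 19.76 4.39 0.00
      vertex 5.03 4.39 18.25
      vertex 19.76 4.39 18.25
    endloop
  endfacet
  facet normal 1.0000 0.0000 0.0000
    outer loop
      vertex 5.03 4.39 0.00
      vertex 5.03 17.21 0.00
      vertex 5.03 17.21 18.25
    endloop
  endfacet
  facet normal 1.0000 0.0000 0.0000
    outer loop
      vertex 5.03 4.39 0.00
      vertex 5.03 17.21 18.25
      vertex 5.03 4.39 18.25
    endloop
  endfacet
  facet normal 0.0000 1.0000 0.0000
    outer loop
      vertex 5.03 17.21 0.00
      vertex 0.00 17.21 0.00
      vertex 0.00 17.21 18.25
    endloop
  endfacet
  facet normal 0.0000 1.0000 0.0000
    outer loop
      vertex 5.03 17.21 0.00
      vertex 0.00 17.21 18.25
      vertex 5.03 17.21 18.25
    endloop
  endfacet
  facet normal -1.0000 0.0000 0.0000
    outer loop
      vertex 0.00 17.21 0.00
      vertex 0.00 0.00 0.00
      vertex 0.00 0.00 18.25
    endloop
  endfacet
  facet normal -1.0000 0.0000 0.0000
    outer loop
      vertex 0.00 17.21 0.00
      vertex 0.00 0.00 18.25
      vertex 0.00 17.21 18.25
    endloop
  endfacet
endsolid part

The G0 Z moves step by Δz≈2.28 mm. Every layer's G1 loop is the same polygon, so the solid is a straight extrusion of it from z=0 to z≈18.2. Closing with flat bottom and top caps and triangulating gives 20 facets — an L-shaped prism: outer 19.8 × 17.2 mm, arm thicknesses ≈ 4.39 mm (horizontal) and 5.03 mm (vertical), extruded 18.2 mm in z.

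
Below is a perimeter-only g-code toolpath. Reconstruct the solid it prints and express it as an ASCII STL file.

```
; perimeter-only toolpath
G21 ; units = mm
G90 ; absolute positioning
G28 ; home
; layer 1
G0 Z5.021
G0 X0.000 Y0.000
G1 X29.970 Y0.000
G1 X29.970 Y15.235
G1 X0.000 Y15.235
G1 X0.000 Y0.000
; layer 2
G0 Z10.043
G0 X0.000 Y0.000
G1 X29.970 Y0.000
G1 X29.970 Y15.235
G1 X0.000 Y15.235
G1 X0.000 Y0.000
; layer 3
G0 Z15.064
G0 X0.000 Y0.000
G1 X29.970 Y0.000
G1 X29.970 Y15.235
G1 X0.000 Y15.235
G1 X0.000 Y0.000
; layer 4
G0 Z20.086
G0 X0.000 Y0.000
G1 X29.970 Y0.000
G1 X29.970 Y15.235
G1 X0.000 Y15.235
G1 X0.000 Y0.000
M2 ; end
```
solid part
  facet normal 0.0000 0.0000 -1.0000
    outer loop
      vertex 29.970 15.235 0.000
      vertex 29.970 0.000 0.000
      vertex 0.000 0.000 0.000
    endloop
  endfacet
  facet normal 0.0000 0.0000 -1.0000
    outer loop
      vertex 0.000 15.235 0.000
      vertex 29.970 15.235 0.000
      vertex 0.000 0.000 0.000
    endloop
  endfacet
  facet normal 0.0000 0.0000 1.0000
    outer loop
      vertex 0.000 0.000 20.086
      vertex 29.970 0.000 20.086
      vertex 29.970 15.235 20.086
    endloop
  endfacet
  facet normal 0.0000 0.0000 1.0000
    outer loop
      vertex 0.000 0.000 20.086
      vertex 29.970 15.235 20.086
      vertex 0.000 15.235 20.086
    endloop
  endfacet
  facet normal 0.0000 -1.0000 0.0000
    outer loop
      vertex 0.000 0.000 0.000
      vertex 29.970 0.000 0.000
      vertex 29.970 0.000 20.086
    endloop
  endfacet
  facet normal 0.0000 -1.0000 0.0000
    outer loop
      vertex 0.000 0.000 0.000
      vertex 29.970 0.000 20.086
      vertex 0.000 0.000 20.086
    endloop
  endfacet
  facet normal 0.0000 1.0000 0.0000
    outer loop
      vertex 29.970 15.235 20.086
      vertex 29.970 15.235 0.000
      vertex 0.000 15.235 0.000
    endloop
  endfacet
  facet normal 0.0000 1.0000 0.0000
    outer loop
      vertex 0.000 15.235 20.086
      vertex 29.970 15.235 20.086
      vertex 0.000 15.235 0.000
    endloop
  endfacet
  facet normal -1.0000 0.0000 0.0000
    outer loop
      vertex 0.000 15.235 20.086
      vertex 0.000 15.235 0.000
      vertex 0.000 0.000 0.000
    endloop
  endfacet
  facet normal -1.0000 0.0000 0.0000
    outer loop
      vertex 0.000 0.000 20.086
      vertex 0.000 15.235 20.086
      vertex 0.000 0.000 0.000
    endloop
  endfacet
  facet normal 1.0000 0.0000 0.0000
    outer loop
      vertex 29.970 0.000 0.000
      vertex 29.970 15.235 0.000
      vertex 29.970 15.235 20.086
    endloop
  endfacet
  facet normal 1.0000 0.0000 0.0000
    outer loop
      vertex 29.970 0.000 0.000
      vertex 29.970 15.235 20.086
      vertex 29.970 0.000 20.086
    endloop
  endfacet
endsolid part

The G0 Z moves step by Δz≈5.021 mm. Every layer's G1 loop is the same polygon, so the solid is a straight extrusion of it from z=0 to z≈20.1. Closing with flat bottom and top caps and triangulating gives 12 facets — a rectangular box, roughly 30 × 15.2 mm footprint and 20.1 mm tall.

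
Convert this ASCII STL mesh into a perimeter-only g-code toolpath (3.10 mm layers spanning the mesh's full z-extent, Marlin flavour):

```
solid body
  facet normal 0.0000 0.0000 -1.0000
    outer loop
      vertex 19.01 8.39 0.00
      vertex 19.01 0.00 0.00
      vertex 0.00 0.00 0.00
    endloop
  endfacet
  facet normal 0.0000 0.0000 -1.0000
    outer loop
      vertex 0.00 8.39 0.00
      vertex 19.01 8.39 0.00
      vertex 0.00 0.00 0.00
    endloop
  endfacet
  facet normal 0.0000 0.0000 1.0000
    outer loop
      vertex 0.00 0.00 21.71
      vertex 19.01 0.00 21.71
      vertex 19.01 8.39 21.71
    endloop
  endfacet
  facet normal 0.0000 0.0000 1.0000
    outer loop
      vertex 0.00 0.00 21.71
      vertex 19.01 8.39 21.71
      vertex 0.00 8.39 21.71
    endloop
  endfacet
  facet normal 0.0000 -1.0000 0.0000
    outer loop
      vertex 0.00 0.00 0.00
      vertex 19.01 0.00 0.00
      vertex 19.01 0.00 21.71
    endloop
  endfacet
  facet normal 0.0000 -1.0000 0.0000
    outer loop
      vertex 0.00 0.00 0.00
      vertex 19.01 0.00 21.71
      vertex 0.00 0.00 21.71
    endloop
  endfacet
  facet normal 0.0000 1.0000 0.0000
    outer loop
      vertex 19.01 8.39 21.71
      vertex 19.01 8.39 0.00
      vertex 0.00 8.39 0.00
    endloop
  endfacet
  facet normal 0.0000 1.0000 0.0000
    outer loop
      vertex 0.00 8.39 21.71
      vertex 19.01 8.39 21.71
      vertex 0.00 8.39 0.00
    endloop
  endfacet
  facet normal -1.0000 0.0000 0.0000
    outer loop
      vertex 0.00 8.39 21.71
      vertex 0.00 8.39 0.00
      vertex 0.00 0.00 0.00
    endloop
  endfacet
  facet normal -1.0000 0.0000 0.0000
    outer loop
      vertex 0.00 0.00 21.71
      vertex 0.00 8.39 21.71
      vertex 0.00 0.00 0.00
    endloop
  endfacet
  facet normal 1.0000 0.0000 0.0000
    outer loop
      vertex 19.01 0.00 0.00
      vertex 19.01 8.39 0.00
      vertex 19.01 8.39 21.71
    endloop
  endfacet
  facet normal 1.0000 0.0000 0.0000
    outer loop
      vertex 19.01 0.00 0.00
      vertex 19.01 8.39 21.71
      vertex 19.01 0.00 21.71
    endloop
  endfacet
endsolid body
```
; perimeter-only toolpath
G21 ; units = mm
G90 ; absolute positioning
G28 ; home
; layer 1
G0 Z3.10
G0 X0.00 Y0.00
G1 X19.01 Y0.00
G1 X19.01 Y8.39
G1 X0.00 Y8.39
G1 X0.00 Y0.00
; layer 2
G0 Z6.20
G0 X0.00 Y0.00
G1 X19.01 Y0.00
G1 X19.01 Y8.39
G1 X0.00 Y8.39
G1 X0.00 Y0.00
; layer 3
G0 Z9.30
G0 X0.00 Y0.00
G1 X19.01 Y0.00
G1 X19.01 Y8.39
G1 X0.00 Y8.39
G1 X0.00 Y0.00
; layer 4
G0 Z12.41
G0 X0.00 Y0.00
G1 X19.01 Y0.00
G1 X19.01 Y8.39
G1 X0.00 Y8.39
G1 X0.00 Y0.00
; layer 5
G0 Z15.51
G0 X0.00 Y0.00
G1 X19.01 Y0.00
G1 X19.01 Y8.39
G1 X0.00 Y8.39
G1 X0.00 Y0.00
; layer 6
G0 Z18.61
G0 X0.00 Y0.00
G1 X19.01 Y0.00
G1 X19.01 Y8.39
G1 X0.00 Y8.39
G1 X0.00 Y0.00
; layer 7
G0 Z21.71
G0 X0.00 Y0.00
G1 X19.01 Y0.00
G1 X19.01 Y8.39
G1 X0.00 Y8.39
G1 X0.00 Y0.00
M2 ; end

The solid is a rectangular box, roughly 19 × 8.39 mm footprint and 21.7 mm tall. Slicing at Δz = 3.10 mm — 7 equal slices spanning the solid's height, so layer i sits at z = i·h/7 — gives 7 non-empty perimeters. Each is a 4-segment closed polygon; G0 lifts to the layer z and rapids to the start vertex, then G1 traces the edges.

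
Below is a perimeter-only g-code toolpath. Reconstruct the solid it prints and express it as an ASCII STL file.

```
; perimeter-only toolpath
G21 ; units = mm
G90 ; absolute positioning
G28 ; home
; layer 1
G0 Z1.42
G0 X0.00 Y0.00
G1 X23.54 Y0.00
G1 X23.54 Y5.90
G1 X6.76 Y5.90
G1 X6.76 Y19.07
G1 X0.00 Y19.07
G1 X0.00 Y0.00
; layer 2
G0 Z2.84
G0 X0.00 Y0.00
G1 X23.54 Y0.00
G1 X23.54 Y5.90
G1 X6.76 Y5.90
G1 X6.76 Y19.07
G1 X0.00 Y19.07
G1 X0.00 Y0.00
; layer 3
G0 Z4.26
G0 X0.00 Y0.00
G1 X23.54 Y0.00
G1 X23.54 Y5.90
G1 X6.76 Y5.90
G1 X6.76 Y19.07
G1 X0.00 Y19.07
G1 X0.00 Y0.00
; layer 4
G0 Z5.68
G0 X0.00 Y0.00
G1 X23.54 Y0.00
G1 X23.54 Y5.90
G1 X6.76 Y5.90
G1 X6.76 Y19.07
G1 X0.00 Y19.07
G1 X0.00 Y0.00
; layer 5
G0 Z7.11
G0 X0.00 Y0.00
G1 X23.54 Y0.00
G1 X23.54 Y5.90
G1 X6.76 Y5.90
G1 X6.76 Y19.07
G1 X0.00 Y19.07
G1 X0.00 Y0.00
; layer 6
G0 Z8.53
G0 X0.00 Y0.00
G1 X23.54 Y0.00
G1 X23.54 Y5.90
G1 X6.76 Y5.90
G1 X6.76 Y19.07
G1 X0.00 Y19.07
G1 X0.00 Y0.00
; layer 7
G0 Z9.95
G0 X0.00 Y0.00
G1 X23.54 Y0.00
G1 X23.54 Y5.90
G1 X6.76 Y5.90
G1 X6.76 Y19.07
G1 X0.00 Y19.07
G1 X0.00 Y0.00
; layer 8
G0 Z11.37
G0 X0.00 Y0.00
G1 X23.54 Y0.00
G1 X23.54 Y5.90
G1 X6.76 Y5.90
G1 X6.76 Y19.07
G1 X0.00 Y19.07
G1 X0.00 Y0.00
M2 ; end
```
solid part
  facet normal 0.0000 0.0000 -1.0000
    outer loop
      vertex 23.54 5.90 0.00
      vertex 23.54 0.00 0.00
      vertex 0.00 0.00 0.00
    endloop
  endfacet
  facet normal 0.0000 0.0000 -1.0000
    outer loop
      vertex 6.76 5.90 0.00
      vertex 23.54 5.90 0.00
      vertex 0.00 0.00 0.00
    endloop
  endfacet
  facet normal 0.0000 0.0000 -1.0000
    outer loop
      vertex 6.76 19.07 0.00
      vertex 6.76 5.90 0.00
      vertex 0.00 0.00 0.00
    endloop
  endfacet
  facet normal 0.0000 0.0000 -1.0000
    outer loop
      vertex 0.00 19.07 0.00
      vertex 6.76 19.07 0.00
      vertex 0.00 0.00 0.00
    endloop
  endfacet
  facet normal 0.0000 0.0000 1.0000
    outer loop
      vertex 0.00 0.00 11.37
      vertex 23.54 0.00 11.37
      vertex 23.54 5.90 11.37
    endloop
  endfacet
  facet normal 0.0000 0.0000 1.0000
    outer loop
      vertex 0.00 0.00 11.37
      vertex 23.54 5.90 11.37
      vertex 6.76 5.90 11.37
    endloop
  endfacet
  facet normal 0.0000 0.0000 1.0000
    outer loop
      vertex 0.00 0.00 11.37
      vertex 6.76 5.90 11.37
      vertex 6.76 19.07 11.37
    endloop
  endfacet
  facet normal 0.0000 0.0000 1.0000
    outer loop
      vertex 0.00 0.00 11.37
      vertex 6.76 19.07 11.37
      vertex 0.00 19.07 11.37
    endloop
  endfacet
  facet normal 0.0000 -1.0000 0.0000
    outer loop
      vertex 0.00 0.00 0.00
      vertex 23.54 0.00 0.00
      vertex 23.54 0.00 11.37
    endloop
  endfacet
  facet normal 0.0000 -1.0000 0.0000
    outer loop
      vertex 0.00 0.00 0.00
      vertex 23.54 0.00 11.37
      vertex 0.00 0.00 11.37
    endloop
  endfacet
  facet normal 1.0000 0.0000 0.0000
    outer loop
      vertex 23.54 0.00 0.00
      vertex 23.54 5.90 0.00
      vertex 23.54 5.90 11.37
    endloop
  endfacet
  facet normal 1.0000 0.0000 0.0000
    outer loop
      vertex 23.54 0.00 0.00
      vertex 23.54 5.90 11.37
      vertex 23.54 0.00 11.37
    endloop
  endfacet
  facet normal 0.0000 1.0000 0.0000
    outer loop
      vertex 23.54 5.90 0.00
      vertex 6.76 5.90 0.00
      vertex 6.76 5.90 11.37
    endloop
  endfacet
  facet normal 0.0000 1.0000 0.0000
    outer loop
      vertex 23.54 5.90 0.00
      vertex 6.76 5.90 11.37
      vertex 23.54 5.90 11.37
    endloop
  endfacet
  facet normal 1.0000 0.0000 0.0000
    outer loop
      vertex 6.76 5.90 0.00
      vertex 6.76 19.07 0.00
      vertex 6.76 19.07 11.37
    endloop
  endfacet
  facet normal 1.0000 0.0000 0.0000
    outer loop
      vertex 6.76 5.90 0.00
      vertex 6.76 19.07 11.37
      vertex 6.76 5.90 11.37
    endloop
  endfacet
  facet normal 0.0000 1.0000 0.0000
    outer loop
      vertex 6.76 19.07 0.00
      vertex 0.00 19.07 0.00
      vertex 0.00 19.07 11.37
    endloop
  endfacet
  facet normal 0.0000 1.0000 0.0000
    outer loop
      vertex 6.76 19.07 0.00
      vertex 0.00 19.07 11.37
      vertex 6.76 19.07 11.37
    endloop
  endfacet
  facet normal -1.0000 0.0000 0.0000
    outer loop
      vertex 0.00 19.07 0.00
      vertex 0.00 0.00 0.00
      vertex 0.00 0.00 11.37
    endloop
  endfacet
  facet normal -1.0000 0.0000 0.0000
    outer loop
      vertex 0.00 19.07 0.00
      vertex 0.00 0.00 11.37
      vertex 0.00 19.07 11.37
    endloop
  endfacet
endsolid part

The G0 Z moves step by Δz≈1.42 mm. Every layer's G1 loop is the same polygon, so the solid is a straight extrusion of it from z=0 to z≈11.4. Closing with flat bottom and top caps and triangulating gives 20 facets — an L-shaped prism: outer 23.5 × 19.1 mm, arm thicknesses ≈ 5.9 mm (horizontal) and 6.76 mm (vertical), extruded 11.4 mm in z.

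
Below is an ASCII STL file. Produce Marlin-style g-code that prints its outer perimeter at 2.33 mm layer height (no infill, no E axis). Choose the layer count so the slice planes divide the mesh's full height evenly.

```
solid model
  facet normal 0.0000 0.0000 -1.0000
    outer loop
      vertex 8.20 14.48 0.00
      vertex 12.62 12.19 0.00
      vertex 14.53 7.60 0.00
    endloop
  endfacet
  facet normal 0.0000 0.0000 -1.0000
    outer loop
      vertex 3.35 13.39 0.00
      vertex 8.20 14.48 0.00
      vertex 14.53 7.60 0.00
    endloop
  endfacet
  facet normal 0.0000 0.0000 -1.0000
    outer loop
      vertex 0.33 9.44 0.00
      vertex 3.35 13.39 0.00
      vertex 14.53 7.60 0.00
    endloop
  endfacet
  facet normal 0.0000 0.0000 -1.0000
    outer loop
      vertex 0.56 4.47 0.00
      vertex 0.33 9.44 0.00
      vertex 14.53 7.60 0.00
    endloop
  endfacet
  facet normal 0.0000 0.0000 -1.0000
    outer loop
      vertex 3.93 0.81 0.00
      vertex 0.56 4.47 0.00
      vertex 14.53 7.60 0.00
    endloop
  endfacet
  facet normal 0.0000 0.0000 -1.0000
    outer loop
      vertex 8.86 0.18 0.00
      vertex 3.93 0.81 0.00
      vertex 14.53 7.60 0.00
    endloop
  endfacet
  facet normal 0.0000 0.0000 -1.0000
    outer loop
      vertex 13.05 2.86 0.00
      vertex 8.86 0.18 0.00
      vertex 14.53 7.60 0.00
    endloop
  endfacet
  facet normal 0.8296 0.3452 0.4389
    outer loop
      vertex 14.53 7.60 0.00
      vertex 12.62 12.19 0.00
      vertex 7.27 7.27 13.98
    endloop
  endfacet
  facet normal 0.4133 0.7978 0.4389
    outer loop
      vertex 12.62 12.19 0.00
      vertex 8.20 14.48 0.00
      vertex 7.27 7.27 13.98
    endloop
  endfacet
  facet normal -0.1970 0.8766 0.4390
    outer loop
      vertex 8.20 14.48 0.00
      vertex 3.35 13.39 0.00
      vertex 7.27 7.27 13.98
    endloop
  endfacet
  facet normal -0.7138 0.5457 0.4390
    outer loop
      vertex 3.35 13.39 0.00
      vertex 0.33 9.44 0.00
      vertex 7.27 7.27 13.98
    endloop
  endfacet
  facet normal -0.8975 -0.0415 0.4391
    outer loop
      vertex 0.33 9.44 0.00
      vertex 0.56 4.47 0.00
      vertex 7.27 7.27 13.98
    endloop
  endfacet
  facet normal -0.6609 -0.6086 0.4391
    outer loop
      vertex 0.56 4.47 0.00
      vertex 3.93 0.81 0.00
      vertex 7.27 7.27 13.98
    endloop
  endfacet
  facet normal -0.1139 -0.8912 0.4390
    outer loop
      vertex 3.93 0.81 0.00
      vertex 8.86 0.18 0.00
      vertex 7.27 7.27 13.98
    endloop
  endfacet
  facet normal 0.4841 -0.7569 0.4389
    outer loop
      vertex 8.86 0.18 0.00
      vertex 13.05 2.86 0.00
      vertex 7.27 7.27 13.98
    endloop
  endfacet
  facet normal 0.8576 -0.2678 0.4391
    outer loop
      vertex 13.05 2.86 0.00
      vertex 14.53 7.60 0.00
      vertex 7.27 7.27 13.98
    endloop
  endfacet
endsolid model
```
; perimeter-only toolpath
G21 ; units = mm
G90 ; absolute positioning
G28 ; home
; layer 1
G0 Z2.33
G0 X13.32 Y7.54
G1 X11.73 Y11.37
G1 X8.04 Y13.28
G1 X4.00 Y12.37
G1 X1.49 Y9.08
G1 X1.68 Y4.94
G1 X4.49 Y1.89
G1 X8.59 Y1.36
G1 X12.09 Y3.59
G1 X13.32 Y7.54
; layer 2
G0 Z4.66
G0 X12.11 Y7.49
G1 X10.84 Y10.55
G1 X7.89 Y12.08
G1 X4.66 Y11.35
G1 X2.64 Y8.72
G1 X2.80 Y5.40
G1 X5.04 Y2.96
G1 X8.33 Y2.54
G1 X11.12 Y4.33
G1 X12.11 Y7.49
; layer 3
G0 Z6.99
G0 X10.90 Y7.43
G1 X9.95 Y9.73
G1 X7.73 Y10.88
G1 X5.31 Y10.33
G1 X3.80 Y8.36
G1 X3.92 Y5.87
G1 X5.60 Y4.04
G1 X8.06 Y3.72
G1 X10.16 Y5.06
G1 X10.90 Y7.43
; layer 4
G0 Z9.32
G0 X9.69 Y7.38
G1 X9.05 Y8.91
G1 X7.58 Y9.67
G1 X5.96 Y9.31
G1 X4.96 Y7.99
G1 X5.03 Y6.34
G1 X6.16 Y5.12
G1 X7.80 Y4.91
G1 X9.20 Y5.80
G1 X9.69 Y7.38
; layer 5
G0 Z11.65
G0 X8.48 Y7.33
G1 X8.16 Y8.09
G1 X7.42 Y8.47
G1 X6.62 Y8.29
G1 X6.11 Y7.63
G1 X6.15 Y6.80
G1 X6.71 Y6.19
G1 X7.54 Y6.09
G1 X8.23 Y6.54
G1 X8.48 Y7.33
M2 ; end

The solid is a regular 9-sided pyramid, base circumscribed radius ≈ 7.27 mm, apex at z ≈ 14 mm. Slicing at Δz = 2.33 mm — 6 equal slices spanning the solid's height, so layer i sits at z = i·h/6 — gives 5 non-empty perimeters. Each is a 9-segment closed polygon; G0 lifts to the layer z and rapids to the start vertex, then G1 traces the edges. The cross-section shrinks linearly with z (the slice at the apex is degenerate and omitted).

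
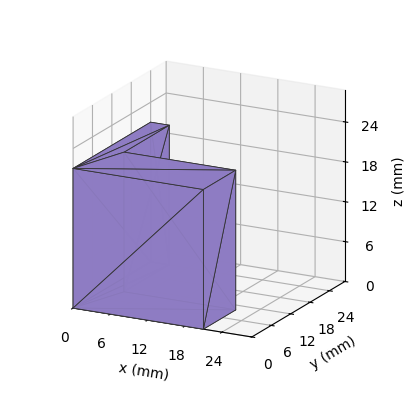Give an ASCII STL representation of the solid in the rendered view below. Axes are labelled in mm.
Reading the render: the shape is an L-shaped prism: outer 21 × 24 mm, arm thicknesses ≈ 10 mm (horizontal) and 3 mm (vertical), extruded 21 mm in z (dimensions read to the nearest mm from the axis ticks). For the STL, each face is triangulated and given an outward normal.

solid part
  facet normal 0.0000 0.0000 -1.0000
    outer loop
      vertex 21.0 10.0 0.0
      vertex 21.0 0.0 0.0
      vertex 0.0 0.0 0.0
    endloop
  endfacet
  facet normal 0.0000 0.0000 -1.0000
    outer loop
      vertex 3.0 10.0 0.0
      vertex 21.0 10.0 0.0
      vertex 0.0 0.0 0.0
    endloop
  endfacet
  facet normal 0.0000 0.0000 -1.0000
    outer loop
      vertex 3.0 24.0 0.0
      vertex 3.0 10.0 0.0
      vertex 0.0 0.0 0.0
    endloop
  endfacet
  facet normal 0.0000 0.0000 -1.0000
    outer loop
      vertex 0.0 24.0 0.0
      vertex 3.0 24.0 0.0
      vertex 0.0 0.0 0.0
    endloop
  endfacet
  facet normal 0.0000 0.0000 1.0000
    outer loop
      vertex 0.0 0.0 21.0
      vertex 21.0 0.0 21.0
      vertex 21.0 10.0 21.0
    endloop
  endfacet
  facet normal 0.0000 0.0000 1.0000
    outer loop
      vertex 0.0 0.0 21.0
      vertex 21.0 10.0 21.0
      vertex 3.0 10.0 21.0
    endloop
  endfacet
  facet normal 0.0000 0.0000 1.0000
    outer loop
      vertex 0.0 0.0 21.0
      vertex 3.0 10.0 21.0
      vertex 3.0 24.0 21.0
    endloop
  endfacet
  facet normal 0.0000 0.0000 1.0000
    outer loop
      vertex 0.0 0.0 21.0
      vertex 3.0 24.0 21.0
      vertex 0.0 24.0 21.0
    endloop
  endfacet
  facet normal 0.0000 -1.0000 0.0000
    outer loop
      vertex 0.0 0.0 0.0
      vertex 21.0 0.0 0.0
      vertex 21.0 0.0 21.0
    endloop
  endfacet
  facet normal 0.0000 -1.0000 0.0000
    outer loop
      vertex 0.0 0.0 0.0
      vertex 21.0 0.0 21.0
      vertex 0.0 0.0 21.0
    endloop
  endfacet
  facet normal 1.0000 0.0000 0.0000
    outer loop
      vertex 21.0 0.0 0.0
      vertex 21.0 10.0 0.0
      vertex 21.0 10.0 21.0
    endloop
  endfacet
  facet normal 1.0000 0.0000 0.0000
    outer loop
      vertex 21.0 0.0 0.0
      vertex 21.0 10.0 21.0
      vertex 21.0 0.0 21.0
    endloop
  endfacet
  facet normal 0.0000 1.0000 0.0000
    outer loop
      vertex 21.0 10.0 0.0
      vertex 3.0 10.0 0.0
      vertex 3.0 10.0 21.0
    endloop
  endfacet
  facet normal 0.0000 1.0000 0.0000
    outer loop
      vertex 21.0 10.0 0.0
      vertex 3.0 10.0 21.0
      vertex 21.0 10.0 21.0
    endloop
  endfacet
  facet normal 1.0000 0.0000 0.0000
    outer loop
      vertex 3.0 10.0 0.0
      vertex 3.0 24.0 0.0
      vertex 3.0 24.0 21.0
    endloop
  endfacet
  facet normal 1.0000 0.0000 0.0000
    outer loop
      vertex 3.0 10.0 0.0
      vertex 3.0 24.0 21.0
      vertex 3.0 10.0 21.0
    endloop
  endfacet
  facet normal 0.0000 1.0000 0.0000
    outer loop
      vertex 3.0 24.0 0.0
      vertex 0.0 24.0 0.0
      vertex 0.0 24.0 21.0
    endloop
  endfacet
  facet normal 0.0000 1.0000 0.0000
    outer loop
      vertex 3.0 24.0 0.0
      vertex 0.0 24.0 21.0
      vertex 3.0 24.0 21.0
    endloop
  endfacet
  facet normal -1.0000 0.0000 0.0000
    outer loop
      vertex 0.0 24.0 0.0
      vertex 0.0 0.0 0.0
      vertex 0.0 0.0 21.0
    endloop
  endfacet
  facet normal -1.0000 0.0000 0.0000
    outer loop
      vertex 0.0 24.0 0.0
      vertex 0.0 0.0 21.0
      vertex 0.0 24.0 21.0
    endloop
  endfacet
endsolid part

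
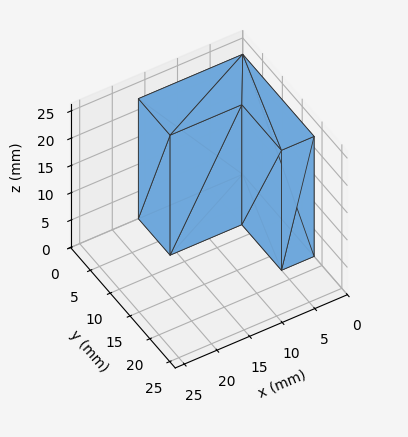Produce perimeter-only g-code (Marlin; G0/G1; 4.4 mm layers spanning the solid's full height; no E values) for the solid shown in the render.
Reading the render: the shape is an L-shaped prism: outer 16 × 18 mm, arm thicknesses ≈ 8 mm (horizontal) and 5 mm (vertical), extruded 22 mm in z (dimensions read to the nearest mm from the axis ticks). For the g-code, the solid's height is divided into equal slices at the stated Δz and each level perimeter traced with G1 moves after a G0 lift.

; perimeter-only toolpath
G21 ; units = mm
G90 ; absolute positioning
G28 ; home
; layer 1
G0 Z4.4
G0 X0.0 Y0.0
G1 X16.0 Y0.0
G1 X16.0 Y8.0
G1 X5.0 Y8.0
G1 X5.0 Y18.0
G1 X0.0 Y18.0
G1 X0.0 Y0.0
; layer 2
G0 Z8.8
G0 X0.0 Y0.0
G1 X16.0 Y0.0
G1 X16.0 Y8.0
G1 X5.0 Y8.0
G1 X5.0 Y18.0
G1 X0.0 Y18.0
G1 X0.0 Y0.0
; layer 3
G0 Z13.2
G0 X0.0 Y0.0
G1 X16.0 Y0.0
G1 X16.0 Y8.0
G1 X5.0 Y8.0
G1 X5.0 Y18.0
G1 X0.0 Y18.0
G1 X0.0 Y0.0
; layer 4
G0 Z17.6
G0 X0.0 Y0.0
G1 X16.0 Y0.0
G1 X16.0 Y8.0
G1 X5.0 Y8.0
G1 X5.0 Y18.0
G1 X0.0 Y18.0
G1 X0.0 Y0.0
; layer 5
G0 Z22.0
G0 X0.0 Y0.0
G1 X16.0 Y0.0
G1 X16.0 Y8.0
G1 X5.0 Y8.0
G1 X5.0 Y18.0
G1 X0.0 Y18.0
G1 X0.0 Y0.0
M2 ; end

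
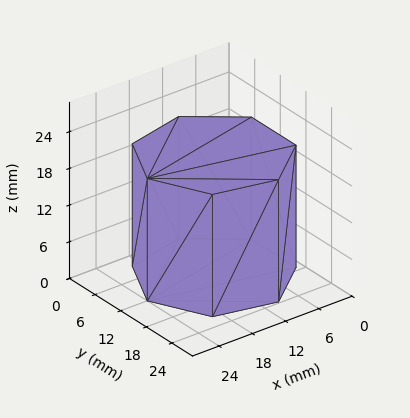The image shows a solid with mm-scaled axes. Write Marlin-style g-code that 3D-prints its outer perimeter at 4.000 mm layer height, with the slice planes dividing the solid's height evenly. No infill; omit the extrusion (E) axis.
Reading the render: the shape is a regular 7-sided prism (a cylinder approximated with 7 flat sides), circumscribed radius ≈ 12 mm, height ≈ 20 mm (dimensions read to the nearest mm from the axis ticks). For the g-code, the solid's height is divided into equal slices at the stated Δz and each level perimeter traced with G1 moves after a G0 lift.

; perimeter-only toolpath
G21 ; units = mm
G90 ; absolute positioning
G28 ; home
; layer 1
G0 Z4.000
G0 X24.000 Y12.000
G1 X19.482 Y21.382
G1 X9.330 Y23.699
G1 X1.188 Y17.207
G1 X1.188 Y6.793
G1 X9.330 Y0.301
G1 X19.482 Y2.618
G1 X24.000 Y12.000
; layer 2
G0 Z8.000
G0 X24.000 Y12.000
G1 X19.482 Y21.382
G1 X9.330 Y23.699
G1 X1.188 Y17.207
G1 X1.188 Y6.793
G1 X9.330 Y0.301
G1 X19.482 Y2.618
G1 X24.000 Y12.000
; layer 3
G0 Z12.000
G0 X24.000 Y12.000
G1 X19.482 Y21.382
G1 X9.330 Y23.699
G1 X1.188 Y17.207
G1 X1.188 Y6.793
G1 X9.330 Y0.301
G1 X19.482 Y2.618
G1 X24.000 Y12.000
; layer 4
G0 Z16.000
G0 X24.000 Y12.000
G1 X19.482 Y21.382
G1 X9.330 Y23.699
G1 X1.188 Y17.207
G1 X1.188 Y6.793
G1 X9.330 Y0.301
G1 X19.482 Y2.618
G1 X24.000 Y12.000
; layer 5
G0 Z20.000
G0 X24.000 Y12.000
G1 X19.482 Y21.382
G1 X9.330 Y23.699
G1 X1.188 Y17.207
G1 X1.188 Y6.793
G1 X9.330 Y0.301
G1 X19.482 Y2.618
G1 X24.000 Y12.000
M2 ; end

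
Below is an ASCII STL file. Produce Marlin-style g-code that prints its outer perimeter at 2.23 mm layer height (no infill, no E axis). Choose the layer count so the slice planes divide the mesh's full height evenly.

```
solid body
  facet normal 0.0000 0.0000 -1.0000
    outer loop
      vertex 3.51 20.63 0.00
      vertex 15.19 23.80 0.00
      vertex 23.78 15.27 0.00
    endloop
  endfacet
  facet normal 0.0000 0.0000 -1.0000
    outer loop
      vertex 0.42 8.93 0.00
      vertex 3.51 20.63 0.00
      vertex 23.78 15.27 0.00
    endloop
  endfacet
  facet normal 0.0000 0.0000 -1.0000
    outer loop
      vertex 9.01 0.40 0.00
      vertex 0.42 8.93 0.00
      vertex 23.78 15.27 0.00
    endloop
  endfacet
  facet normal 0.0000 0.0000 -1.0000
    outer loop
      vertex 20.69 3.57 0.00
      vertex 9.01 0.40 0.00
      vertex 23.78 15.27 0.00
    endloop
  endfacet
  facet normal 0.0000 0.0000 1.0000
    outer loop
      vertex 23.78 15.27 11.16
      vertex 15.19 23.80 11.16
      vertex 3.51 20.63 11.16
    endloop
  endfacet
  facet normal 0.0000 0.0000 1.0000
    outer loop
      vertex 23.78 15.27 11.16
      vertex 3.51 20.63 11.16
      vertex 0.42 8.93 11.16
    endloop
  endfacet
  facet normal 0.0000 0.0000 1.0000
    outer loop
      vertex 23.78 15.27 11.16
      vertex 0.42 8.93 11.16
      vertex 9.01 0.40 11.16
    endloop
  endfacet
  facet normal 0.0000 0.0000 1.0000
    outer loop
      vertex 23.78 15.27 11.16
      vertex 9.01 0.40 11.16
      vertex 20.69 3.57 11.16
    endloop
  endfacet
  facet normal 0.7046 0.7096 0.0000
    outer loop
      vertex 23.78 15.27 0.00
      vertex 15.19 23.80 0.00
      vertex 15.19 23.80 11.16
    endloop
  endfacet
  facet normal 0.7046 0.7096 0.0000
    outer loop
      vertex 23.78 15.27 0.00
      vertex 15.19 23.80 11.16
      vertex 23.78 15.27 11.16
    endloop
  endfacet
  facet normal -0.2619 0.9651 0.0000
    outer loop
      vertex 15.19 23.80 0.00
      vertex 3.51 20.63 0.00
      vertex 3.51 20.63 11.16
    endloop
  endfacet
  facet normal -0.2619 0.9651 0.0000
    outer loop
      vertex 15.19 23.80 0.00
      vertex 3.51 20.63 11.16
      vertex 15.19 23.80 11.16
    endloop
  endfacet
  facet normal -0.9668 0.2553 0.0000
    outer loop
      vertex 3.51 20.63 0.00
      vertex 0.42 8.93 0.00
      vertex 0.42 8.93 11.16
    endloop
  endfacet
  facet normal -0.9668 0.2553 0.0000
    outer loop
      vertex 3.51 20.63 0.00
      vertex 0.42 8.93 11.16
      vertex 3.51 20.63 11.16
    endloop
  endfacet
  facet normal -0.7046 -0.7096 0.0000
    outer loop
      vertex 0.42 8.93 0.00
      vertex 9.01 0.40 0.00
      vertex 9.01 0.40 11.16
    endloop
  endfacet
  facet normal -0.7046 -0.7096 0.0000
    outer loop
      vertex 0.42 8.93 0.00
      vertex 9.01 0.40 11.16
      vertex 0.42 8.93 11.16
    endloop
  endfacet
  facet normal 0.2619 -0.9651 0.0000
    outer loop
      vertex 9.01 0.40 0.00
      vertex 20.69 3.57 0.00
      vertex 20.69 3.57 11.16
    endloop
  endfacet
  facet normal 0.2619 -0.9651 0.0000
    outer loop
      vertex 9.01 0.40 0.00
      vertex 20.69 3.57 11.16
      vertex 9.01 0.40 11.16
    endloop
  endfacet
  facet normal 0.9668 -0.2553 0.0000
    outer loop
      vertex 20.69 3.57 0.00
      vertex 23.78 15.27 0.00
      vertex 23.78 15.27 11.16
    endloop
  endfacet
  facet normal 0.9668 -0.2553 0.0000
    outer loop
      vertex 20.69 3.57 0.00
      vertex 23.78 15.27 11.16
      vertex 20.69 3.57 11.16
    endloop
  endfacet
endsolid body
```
; perimeter-only toolpath
G21 ; units = mm
G90 ; absolute positioning
G28 ; home
; layer 1
G0 Z2.23
G0 X23.78 Y15.27
G1 X15.19 Y23.80
G1 X3.51 Y20.63
G1 X0.42 Y8.93
G1 X9.01 Y0.40
G1 X20.69 Y3.57
G1 X23.78 Y15.27
; layer 2
G0 Z4.46
G0 X23.78 Y15.27
G1 X15.19 Y23.80
G1 X3.51 Y20.63
G1 X0.42 Y8.93
G1 X9.01 Y0.40
G1 X20.69 Y3.57
G1 X23.78 Y15.27
; layer 3
G0 Z6.70
G0 X23.78 Y15.27
G1 X15.19 Y23.80
G1 X3.51 Y20.63
G1 X0.42 Y8.93
G1 X9.01 Y0.40
G1 X20.69 Y3.57
G1 X23.78 Y15.27
; layer 4
G0 Z8.93
G0 X23.78 Y15.27
G1 X15.19 Y23.80
G1 X3.51 Y20.63
G1 X0.42 Y8.93
G1 X9.01 Y0.40
G1 X20.69 Y3.57
G1 X23.78 Y15.27
; layer 5
G0 Z11.16
G0 X23.78 Y15.27
G1 X15.19 Y23.80
G1 X3.51 Y20.63
G1 X0.42 Y8.93
G1 X9.01 Y0.40
G1 X20.69 Y3.57
G1 X23.78 Y15.27
M2 ; end

The solid is a regular 6-sided prism (a cylinder approximated with 6 flat sides), circumscribed radius ≈ 12.1 mm, height ≈ 11.2 mm. Slicing at Δz = 2.23 mm — 5 equal slices spanning the solid's height, so layer i sits at z = i·h/5 — gives 5 non-empty perimeters. Each is a 6-segment closed polygon; G0 lifts to the layer z and rapids to the start vertex, then G1 traces the edges.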